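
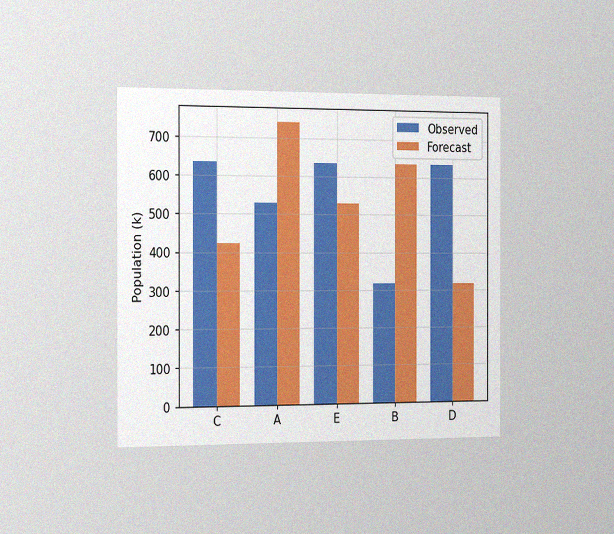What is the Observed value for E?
636k

The chart is viewed slightly from the left, with some photo noise. The Observed bar at E reaches 636k on the y-axis.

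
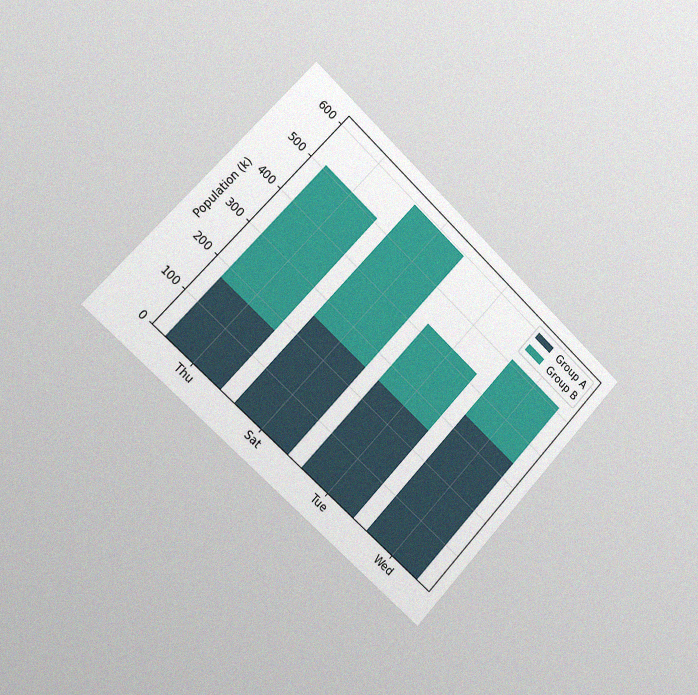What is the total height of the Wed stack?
The chart is tilted about 43° clockwise and viewed slightly from the left, with some photo noise. The Wed stack's top reaches 510k on the y-axis.

510k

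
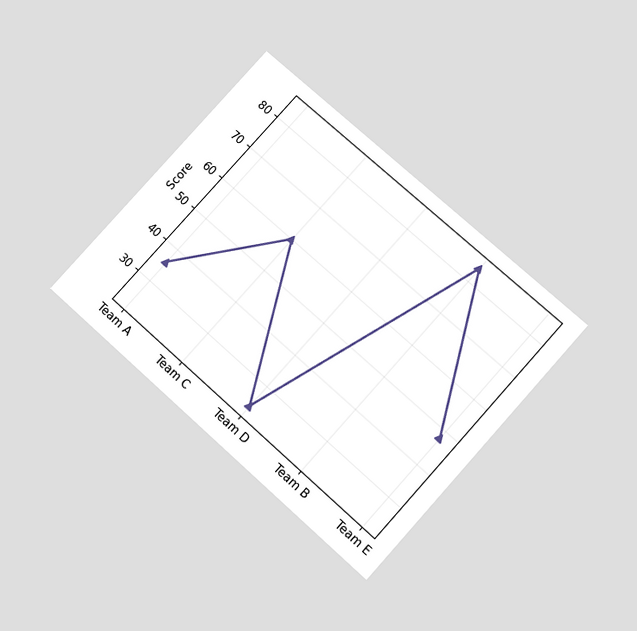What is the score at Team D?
The chart is tilted about 42° clockwise and viewed slightly from below. At Team D, the line is at 24.

24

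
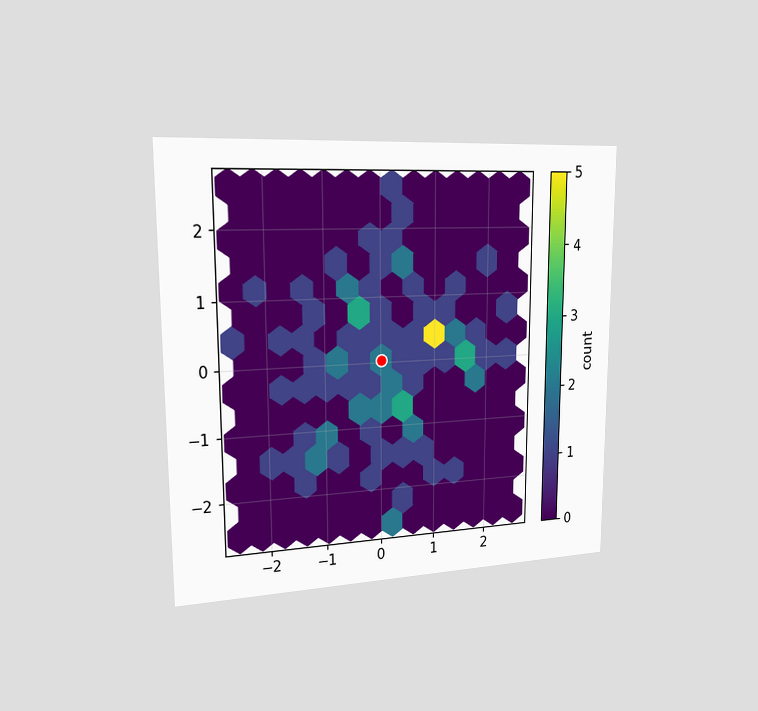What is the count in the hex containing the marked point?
The chart is viewed slightly from the left. The marked hex reads 2 on the colorbar.

2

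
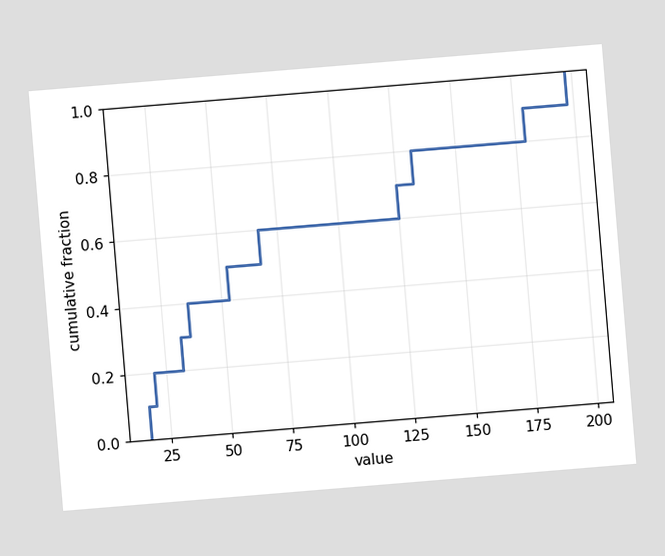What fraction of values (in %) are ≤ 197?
100%

The chart is tilted about 5° counter-clockwise. At x=197 the ECDF step is at 100%.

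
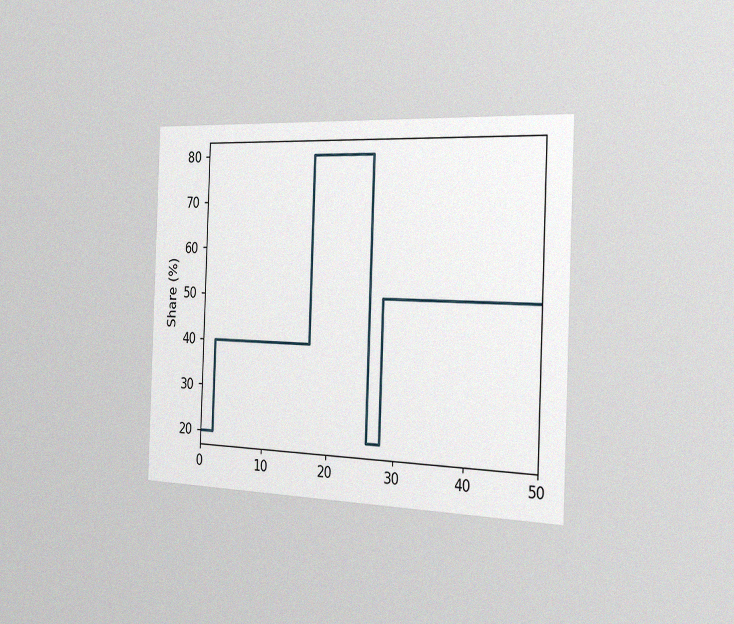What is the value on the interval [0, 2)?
The chart is tilted about 2° clockwise and viewed slightly from the right, with some photo noise. On [0, 2) the step sits at 20%.

20%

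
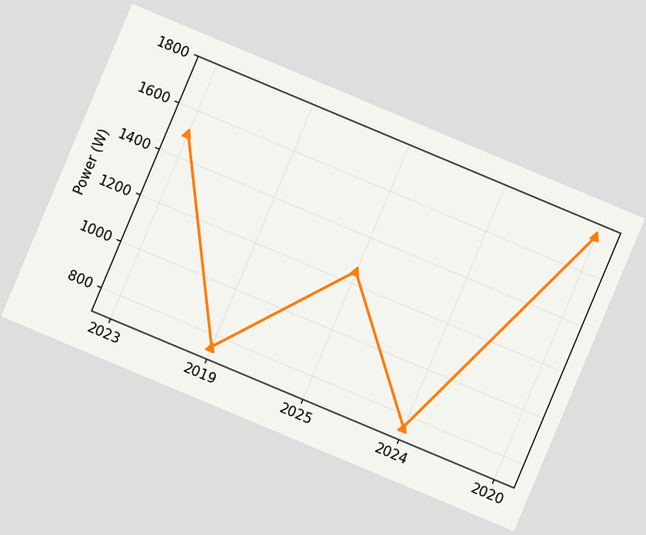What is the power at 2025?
1250W

The chart is tilted about 23° clockwise. At 2025, the line is at 1250W.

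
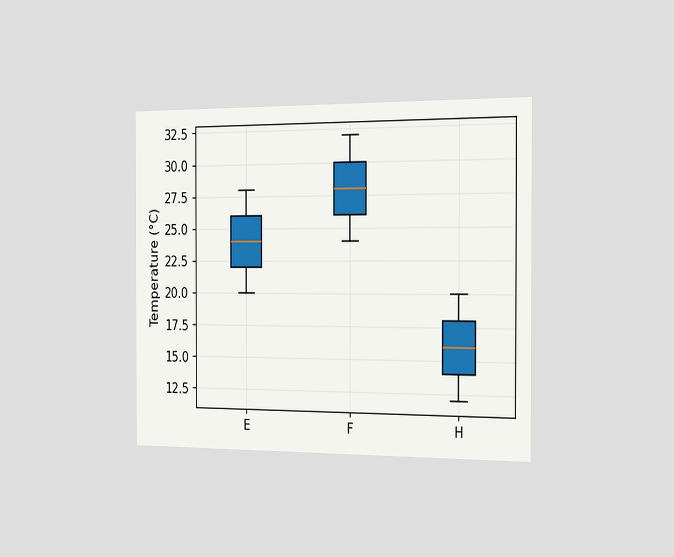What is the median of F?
28°C

The chart is viewed slightly from the right. The median line in the F box sits at 28°C.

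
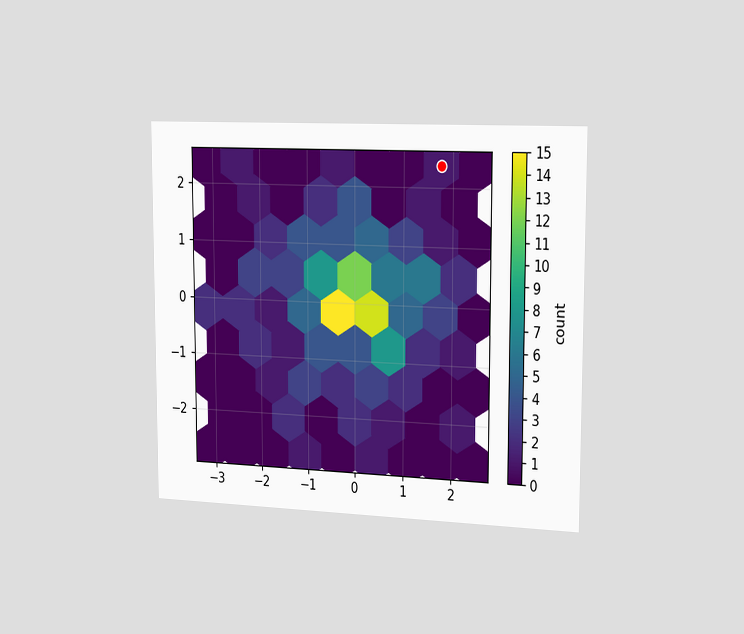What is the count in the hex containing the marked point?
1

The chart is viewed slightly from the right. The marked hex reads 1 on the colorbar.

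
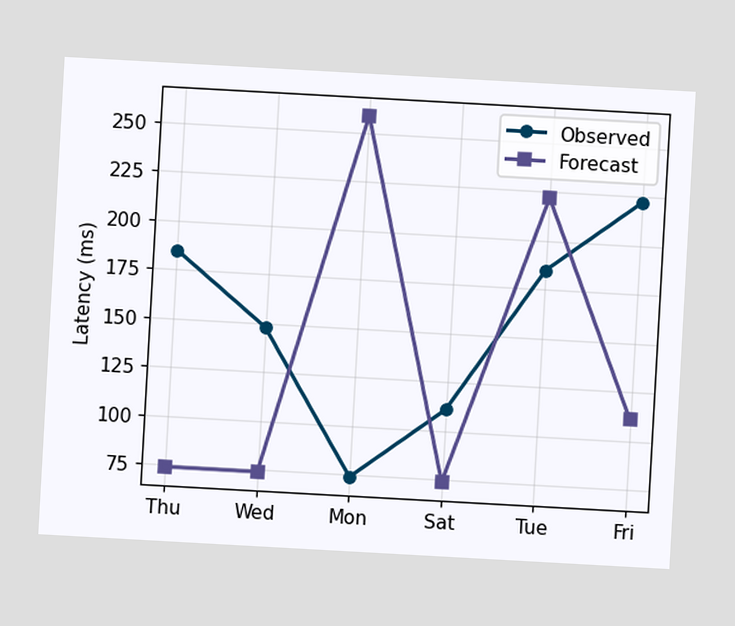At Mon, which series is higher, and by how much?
The chart is tilted about 3° clockwise. At Mon, Forecast sits above the other line by 185ms.

Forecast, by 185ms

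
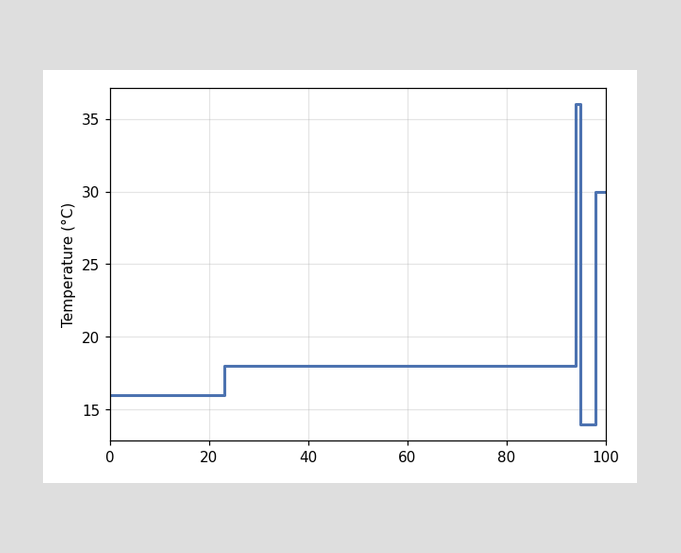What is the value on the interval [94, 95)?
On [94, 95) the step sits at 36°C.

36°C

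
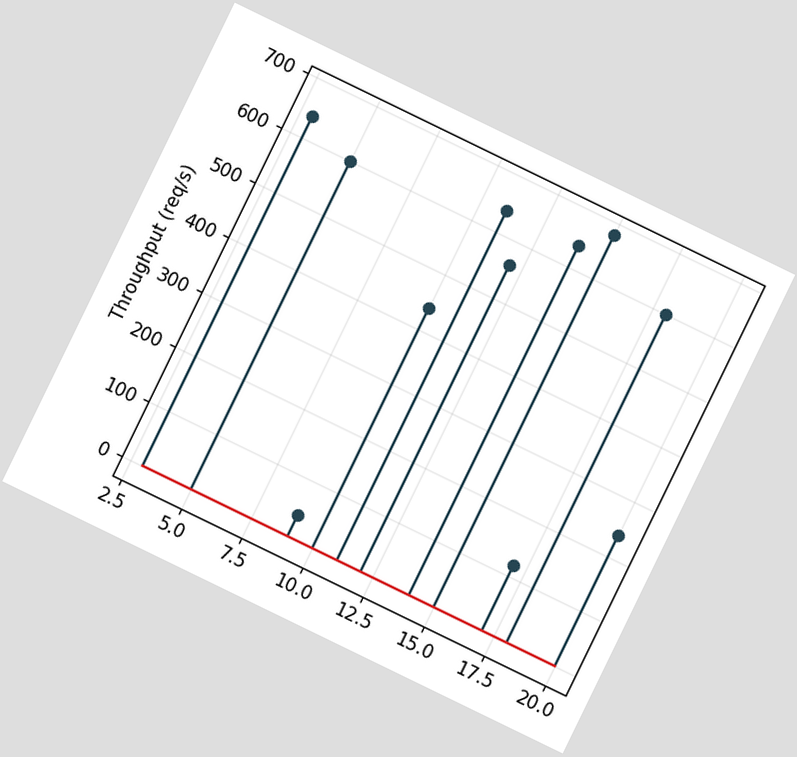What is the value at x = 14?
640req/s

The chart is tilted about 26° clockwise. The stem at x=14 reaches 640req/s.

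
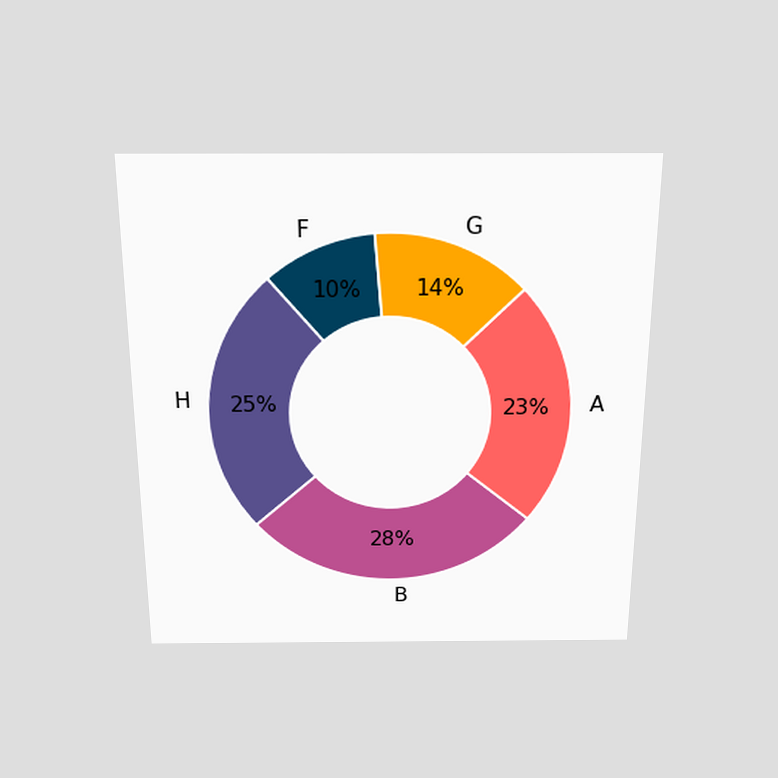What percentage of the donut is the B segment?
28%

The chart is viewed slightly from above. The B segment takes up 28% of the ring.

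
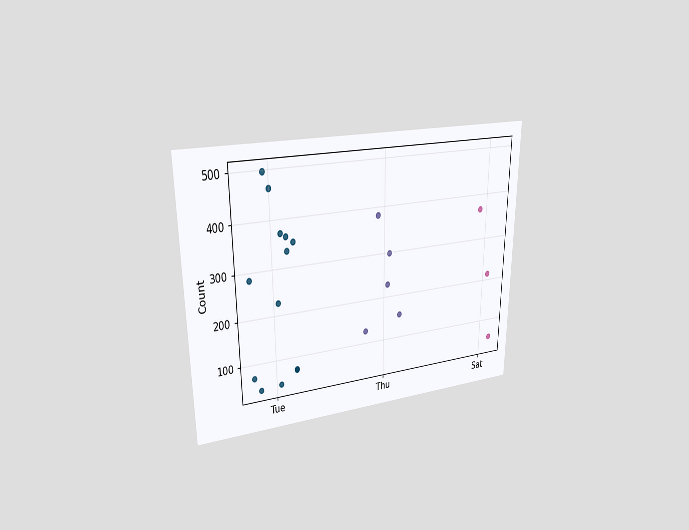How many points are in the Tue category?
13

The chart is viewed at a slight angle. Counting the markers in the Tue column gives 13.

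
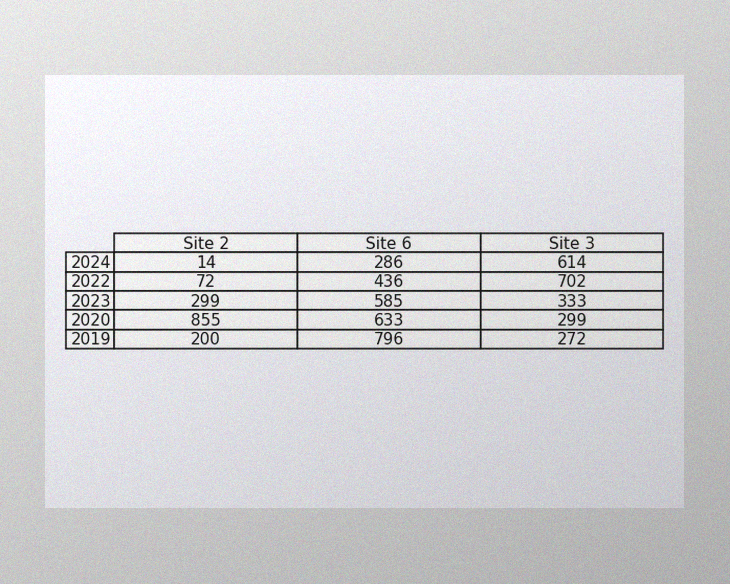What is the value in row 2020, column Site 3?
299

The image has some photo noise and uneven lighting. The (2020, Site 3) cell reads 299.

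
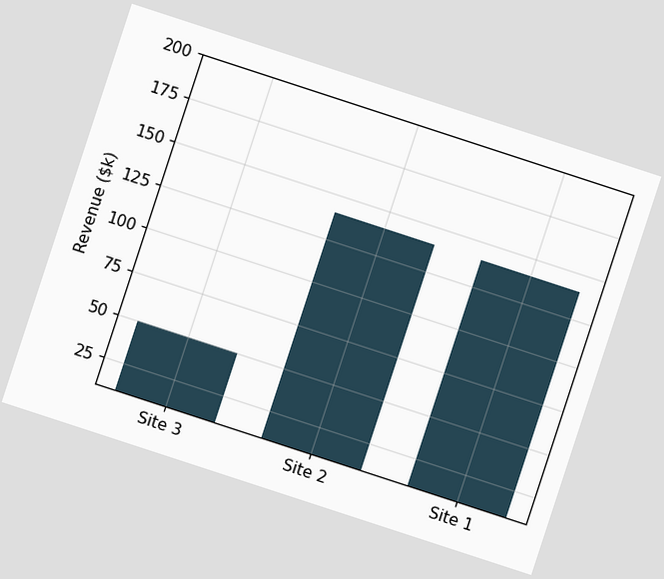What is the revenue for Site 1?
$140k

The chart is tilted about 18° clockwise. Reading along the chart's y-axis, the Site 1 bar reaches $140k.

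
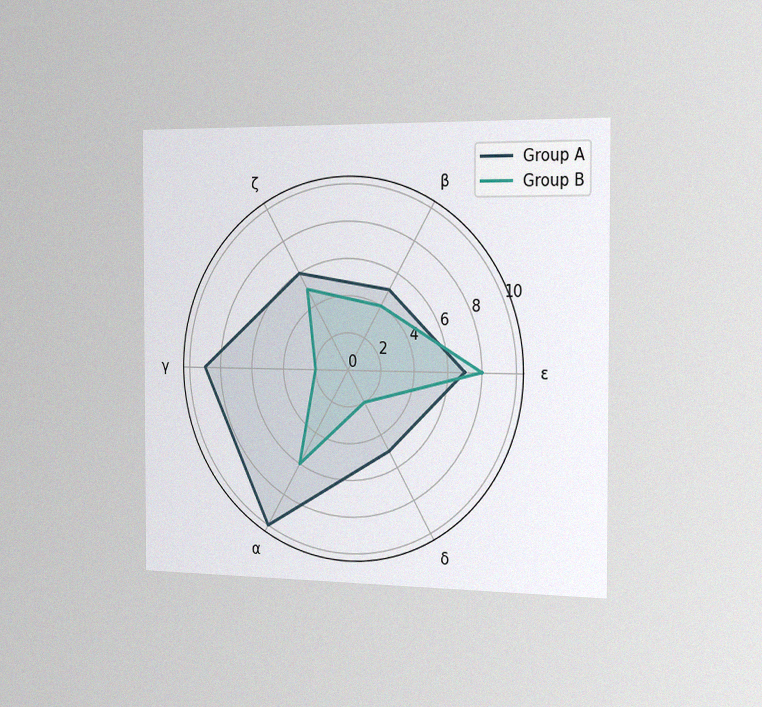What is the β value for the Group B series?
4

The chart is viewed slightly from the right, with some photo noise. On the β axis, Group B reaches 4.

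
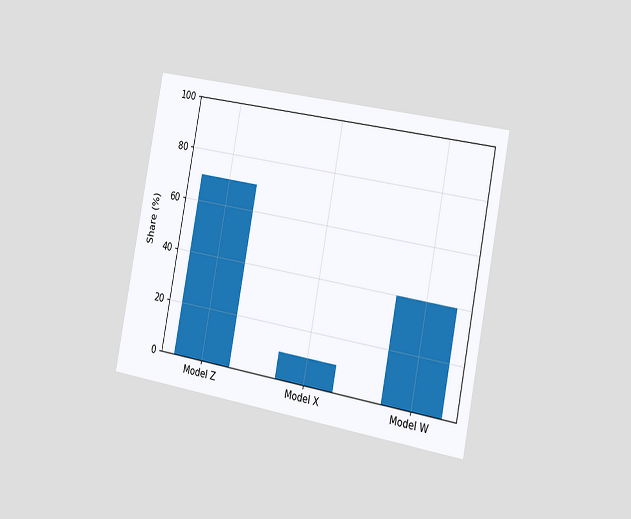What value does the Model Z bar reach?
The chart is tilted about 11° clockwise and viewed slightly from the right. Reading along the chart's y-axis, the Model Z bar reaches 70%.

70%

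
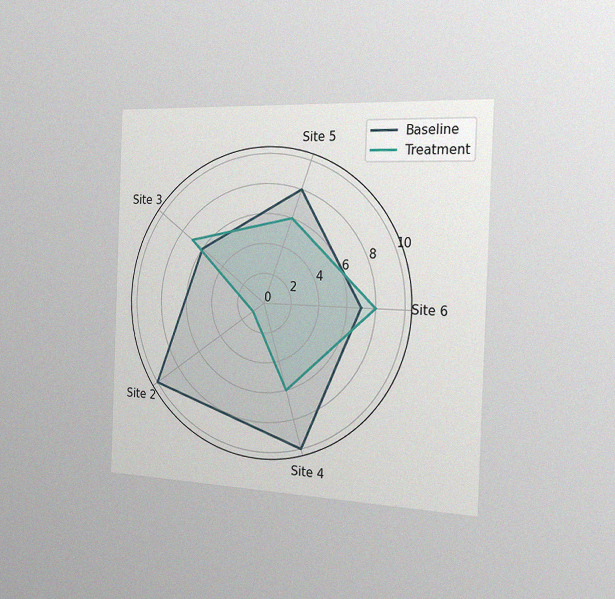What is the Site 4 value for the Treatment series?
The chart is tilted about 2° clockwise and viewed slightly from the right, with some photo noise. On the Site 4 axis, Treatment reaches 6.

6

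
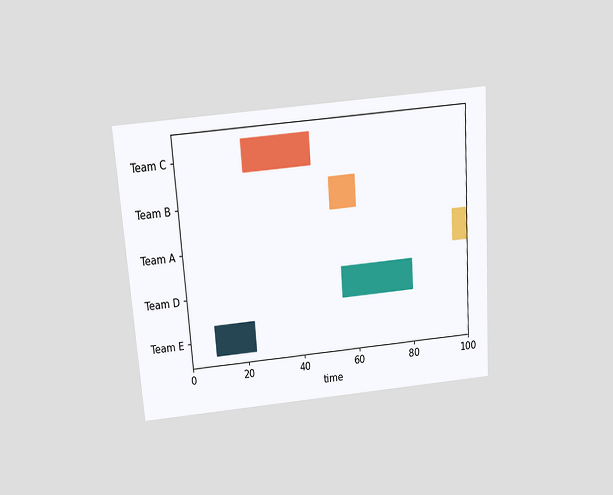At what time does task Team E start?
9

The chart is tilted about 4° counter-clockwise and viewed slightly from above. The Team E bar begins at t=9.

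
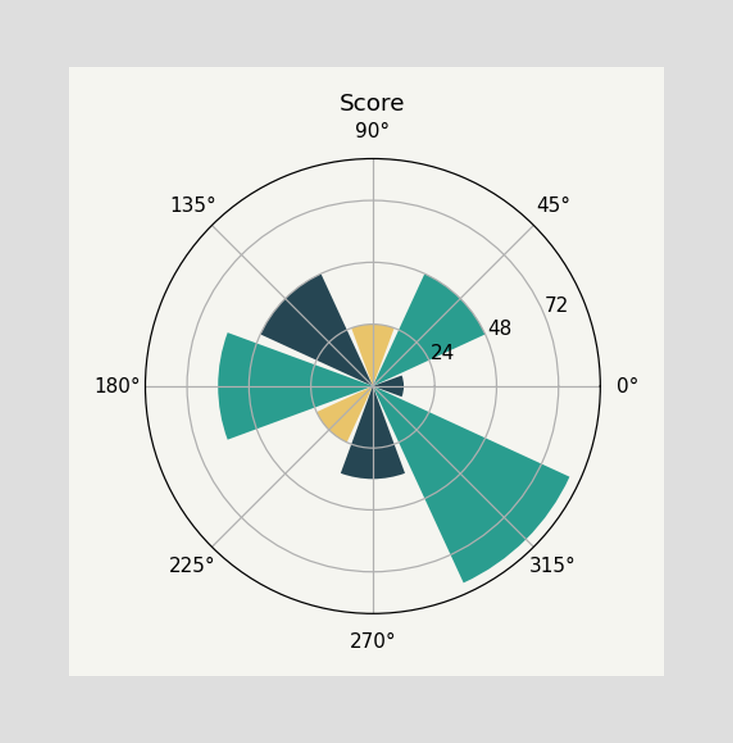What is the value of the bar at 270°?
36

The bar at 270° reaches 36 on the radial axis.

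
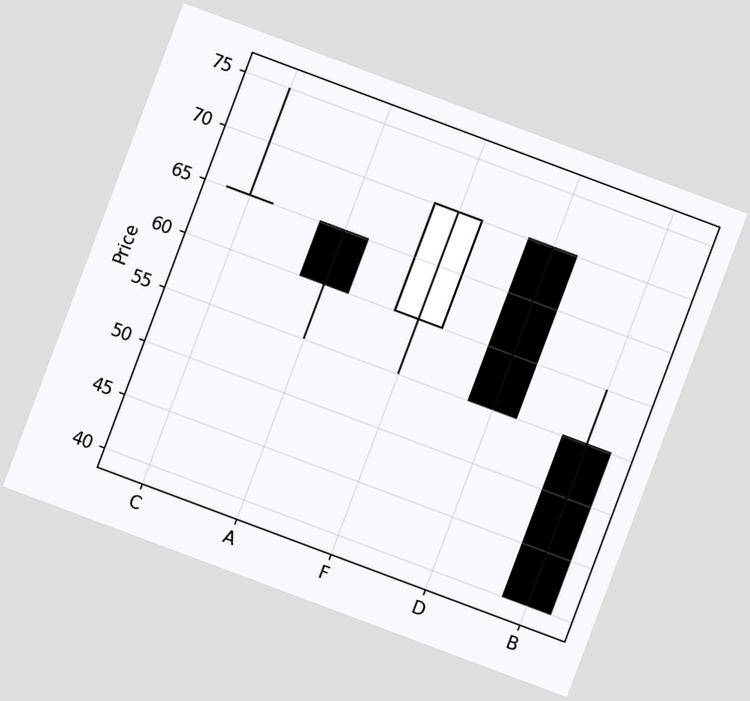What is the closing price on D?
The chart is tilted about 21° clockwise. The D candle closes at 55.

55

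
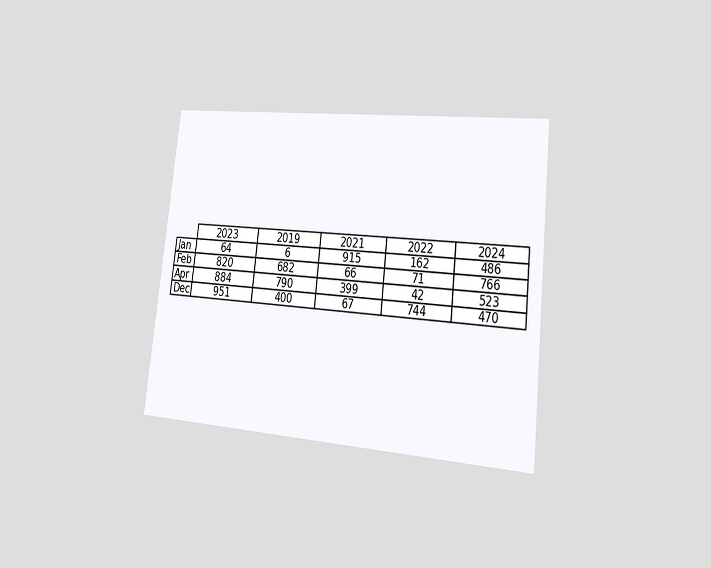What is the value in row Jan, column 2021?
915

The chart is tilted about 6° clockwise and viewed slightly from the right. The (Jan, 2021) cell reads 915.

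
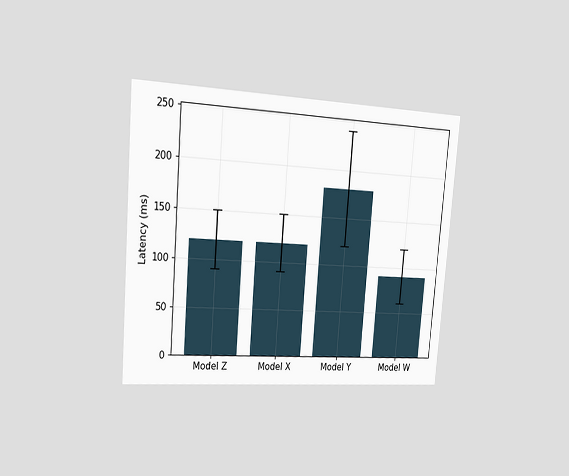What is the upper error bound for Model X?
The chart is tilted about 5° clockwise and viewed slightly from the left. The Model X bar's upper whisker reaches 150ms.

150ms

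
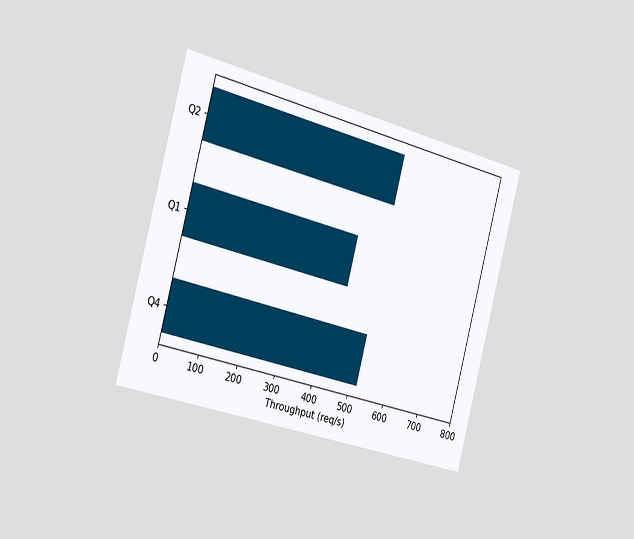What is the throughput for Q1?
440req/s

The chart is tilted about 15° clockwise and viewed slightly from the left. Reading along the chart's x-axis, the Q1 bar reaches 440req/s.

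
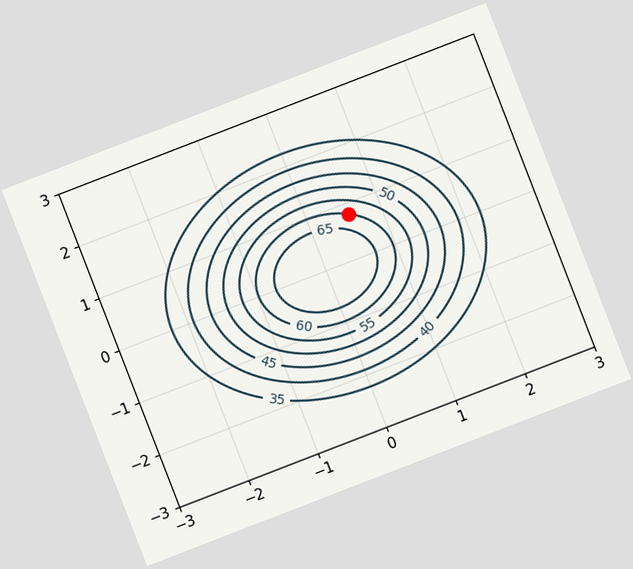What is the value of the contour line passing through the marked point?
60

The chart is tilted about 21° counter-clockwise. The marked point sits on the contour labelled 60.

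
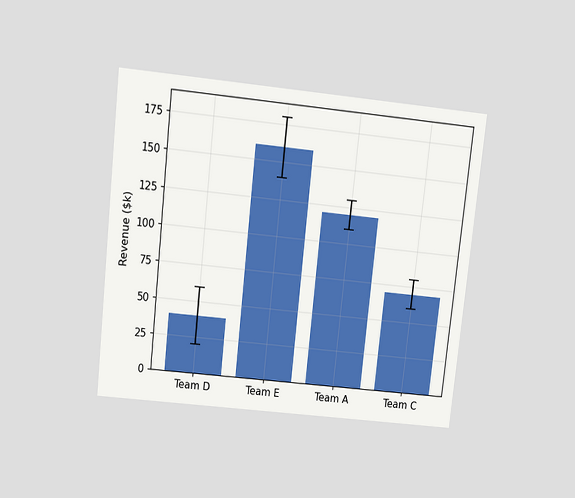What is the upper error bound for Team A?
$130k

The chart is tilted about 6° clockwise and viewed slightly from above. The Team A bar's upper whisker reaches $130k.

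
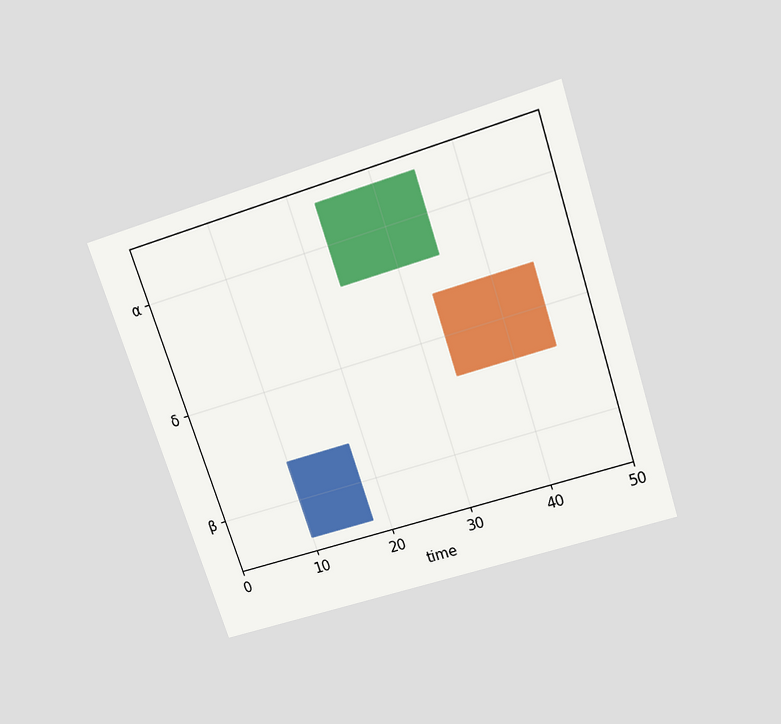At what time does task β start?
10

The chart is tilted about 18° counter-clockwise and viewed slightly from above. The β bar begins at t=10.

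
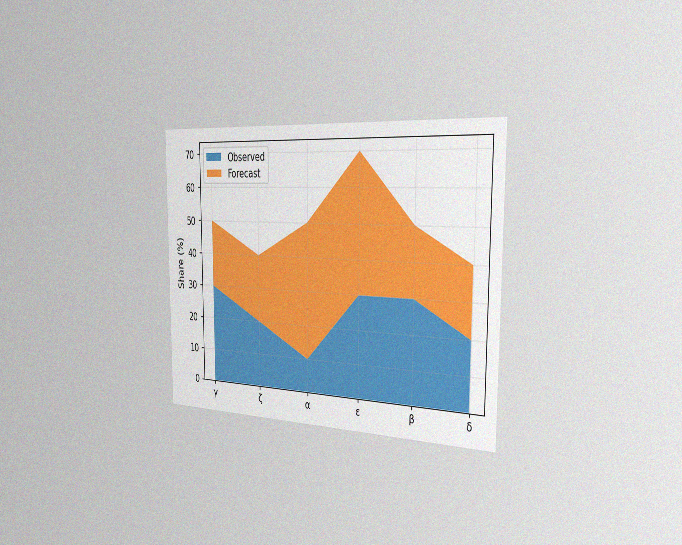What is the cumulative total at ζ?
The chart is viewed slightly from the right, with some photo noise. The stacked total at ζ reaches 40%.

40%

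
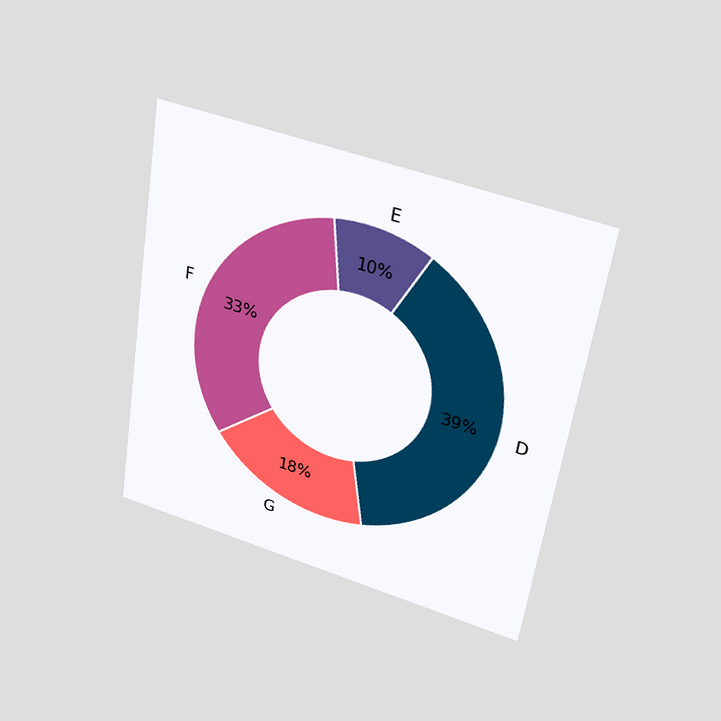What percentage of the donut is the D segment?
The chart is tilted about 9° clockwise and viewed slightly from above. The D segment takes up 39% of the ring.

39%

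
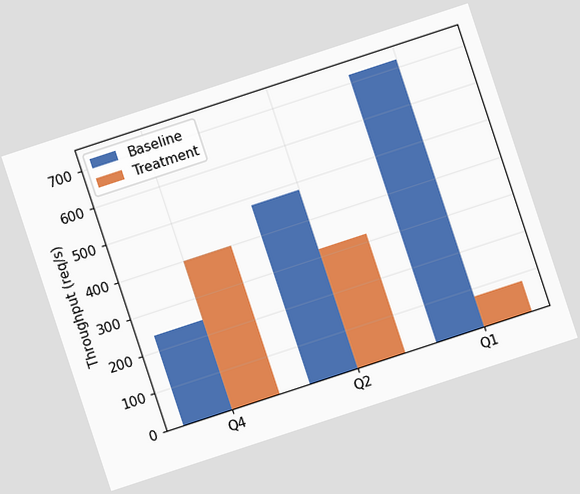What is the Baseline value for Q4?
240req/s

The chart is tilted about 18° counter-clockwise. The Baseline bar at Q4 reaches 240req/s on the y-axis.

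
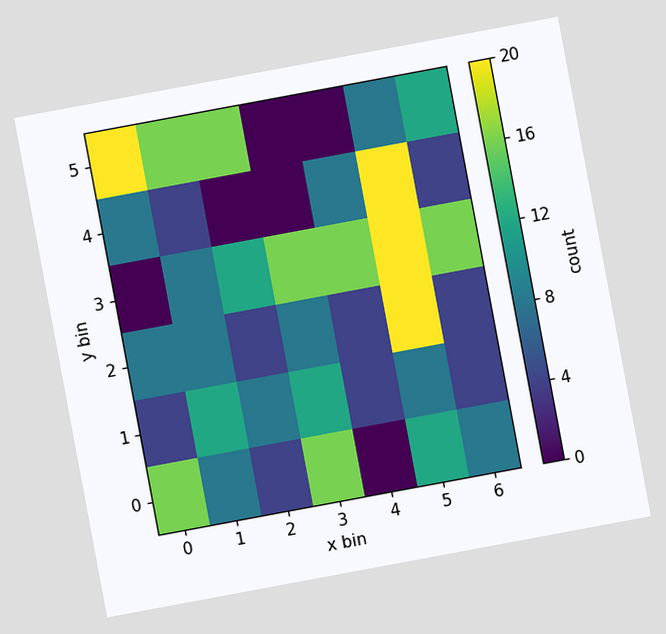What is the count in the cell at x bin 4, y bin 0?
0

The chart is tilted about 11° counter-clockwise. Matching the cell (4, 0) against the colorbar gives 0.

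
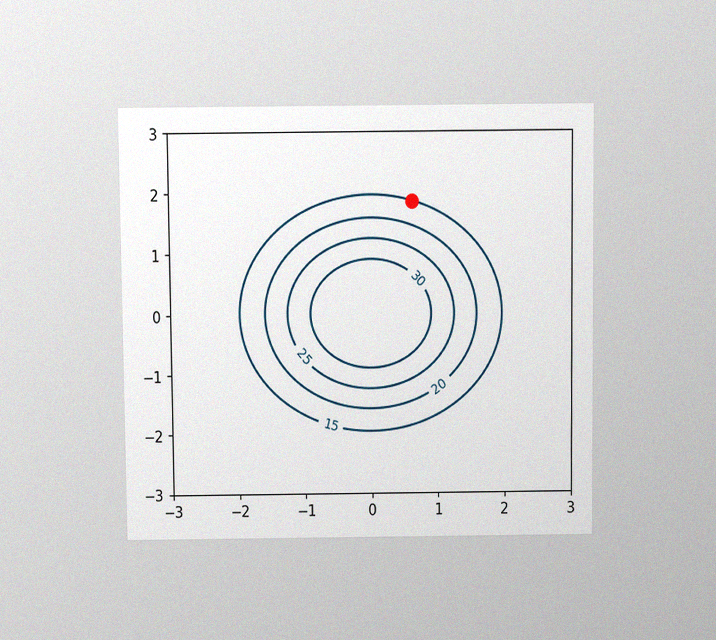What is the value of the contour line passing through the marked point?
The chart is viewed slightly from above, with some photo noise. The marked point sits on the contour labelled 15.

15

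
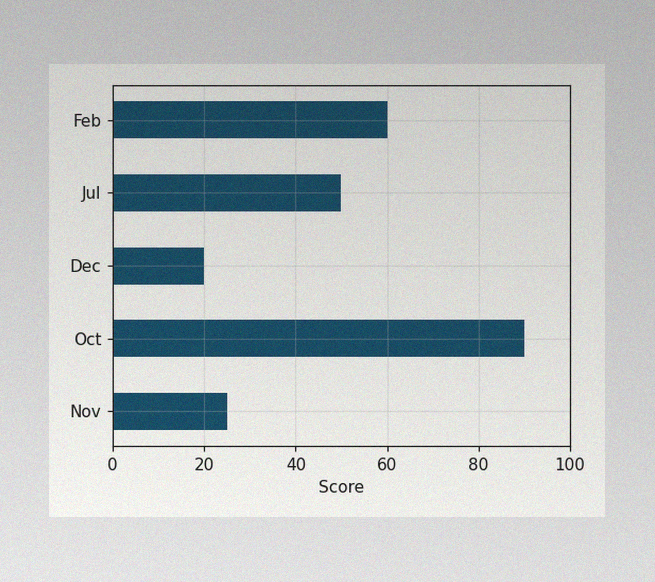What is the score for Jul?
50

The image has some photo noise and uneven lighting. Reading along the chart's x-axis, the Jul bar reaches 50.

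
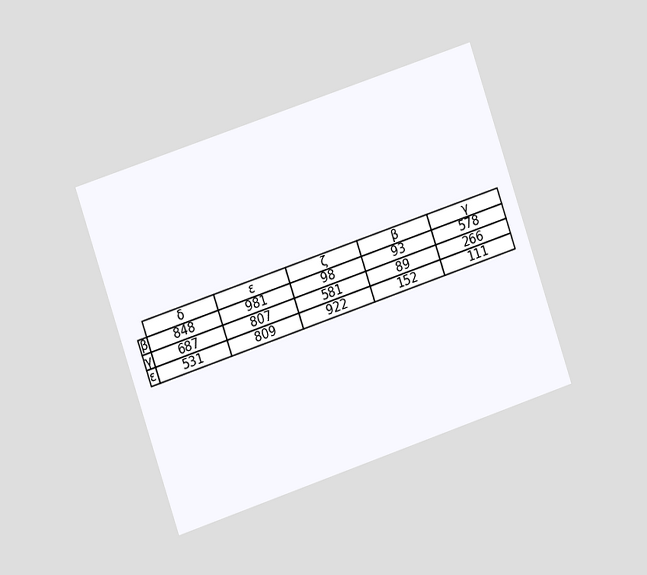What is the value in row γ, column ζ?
The chart is tilted about 19° counter-clockwise and viewed slightly from the left. The (γ, ζ) cell reads 581.

581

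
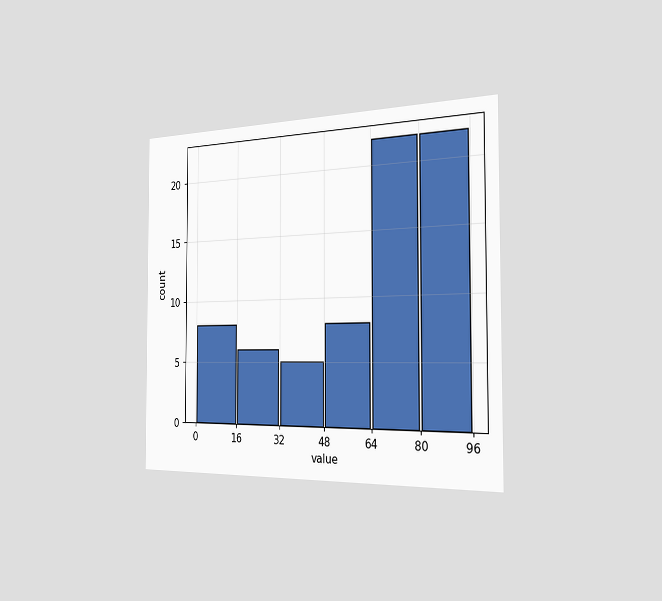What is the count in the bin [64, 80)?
22

The chart is viewed slightly from the right. The [64, 80) bin has height 22.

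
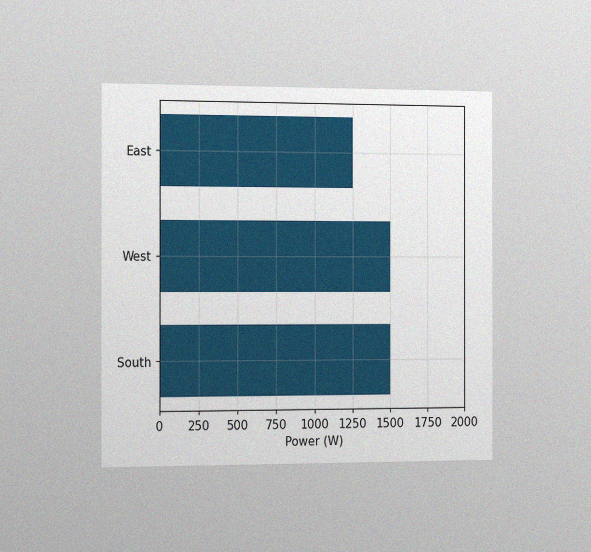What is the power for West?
The chart is viewed slightly from the left, with some photo noise. Reading along the chart's x-axis, the West bar reaches 1500W.

1500W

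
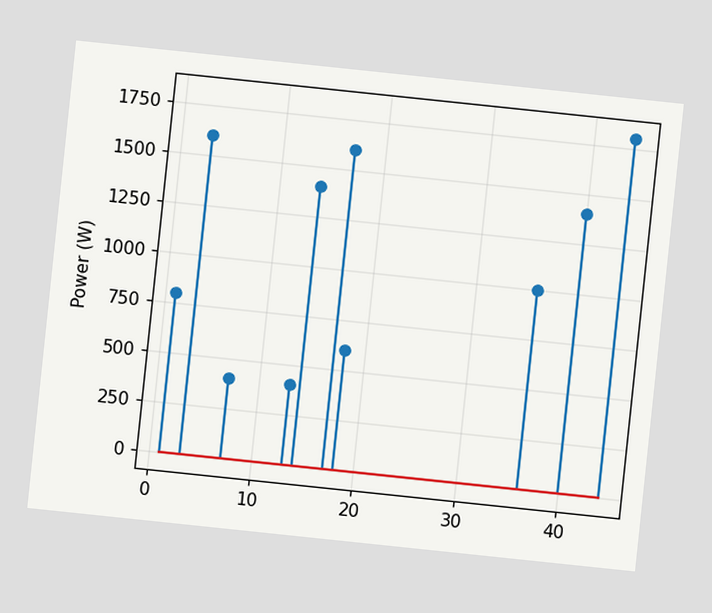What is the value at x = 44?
The chart is tilted about 6° clockwise. The stem at x=44 reaches 1800W.

1800W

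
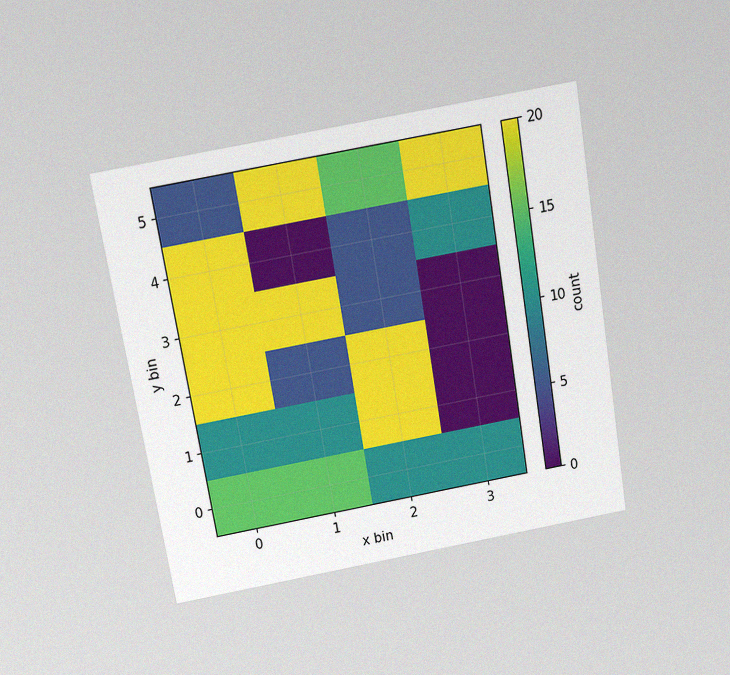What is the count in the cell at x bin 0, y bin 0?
The chart is tilted about 9° counter-clockwise and viewed slightly from above, with some photo noise. Matching the cell (0, 0) against the colorbar gives 15.

15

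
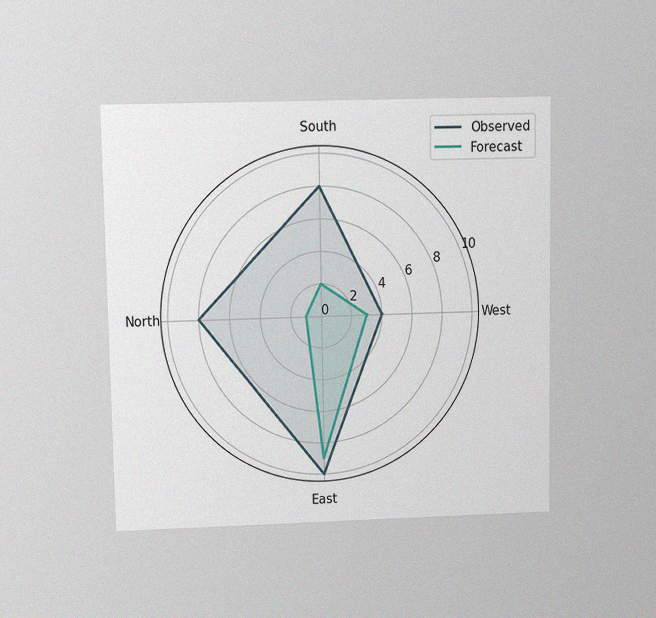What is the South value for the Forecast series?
2

The chart is viewed slightly from above, with some photo noise. On the South axis, Forecast reaches 2.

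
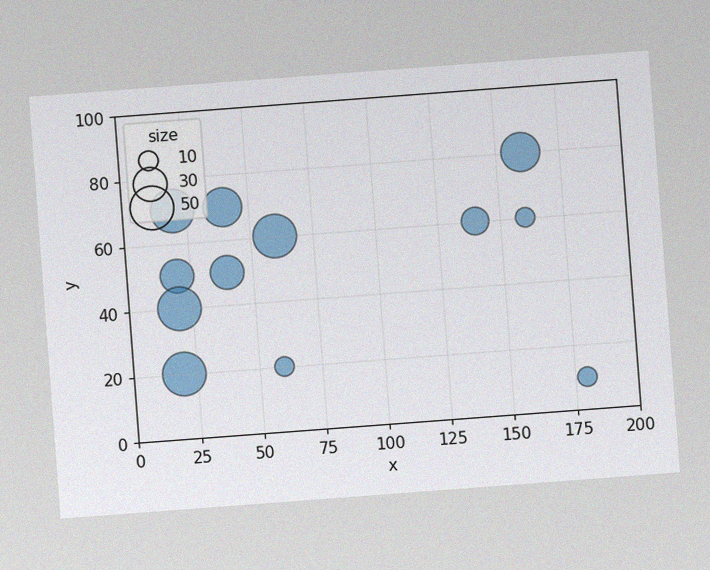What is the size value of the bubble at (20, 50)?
The chart is tilted about 4° counter-clockwise, with some photo noise. Matching the bubble at (20, 50) against the size legend gives 30.

30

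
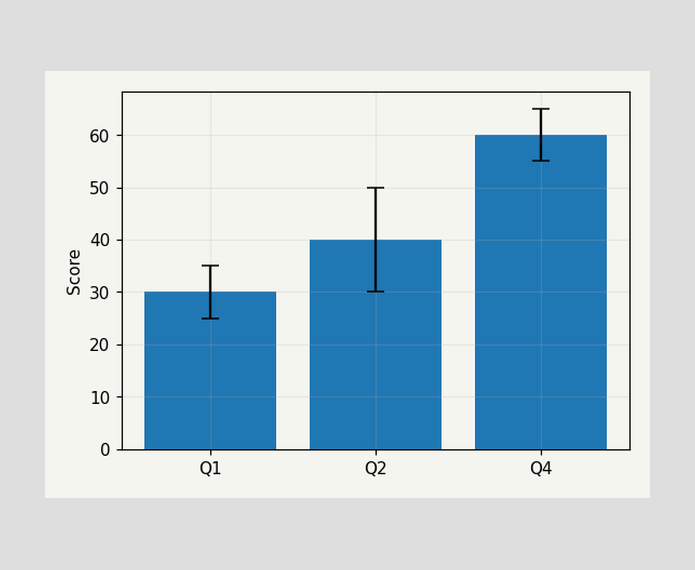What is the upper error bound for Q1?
The Q1 bar's upper whisker reaches 35.

35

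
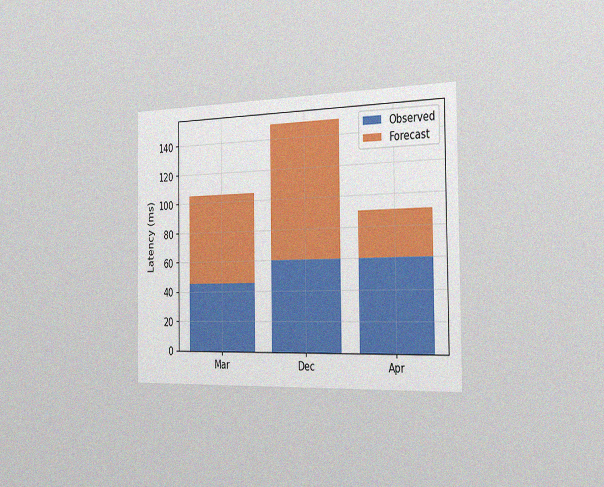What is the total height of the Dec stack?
150ms

The chart is viewed slightly from the right, with some photo noise. The Dec stack's top reaches 150ms on the y-axis.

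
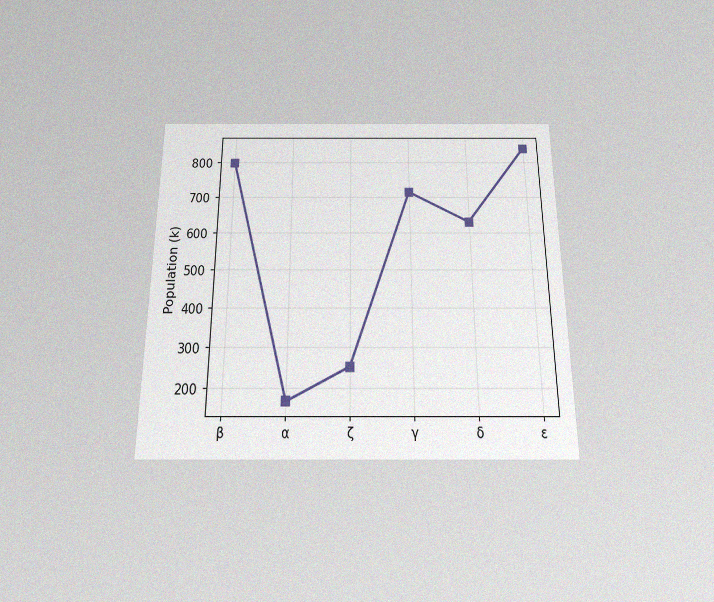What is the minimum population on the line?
168k

The chart is viewed slightly from below, with some photo noise. The lowest point is at α, and reading across to the y-axis gives 168k.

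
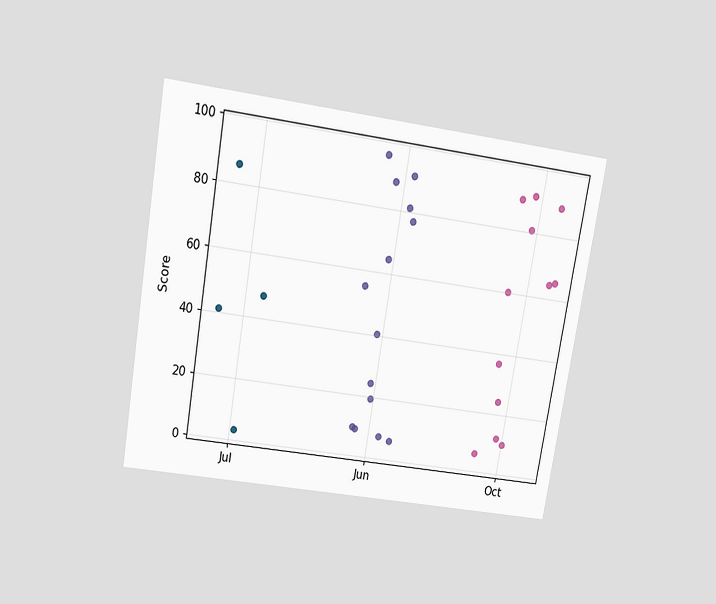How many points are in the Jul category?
The chart is tilted about 10° clockwise and viewed slightly from above. Counting the markers in the Jul column gives 4.

4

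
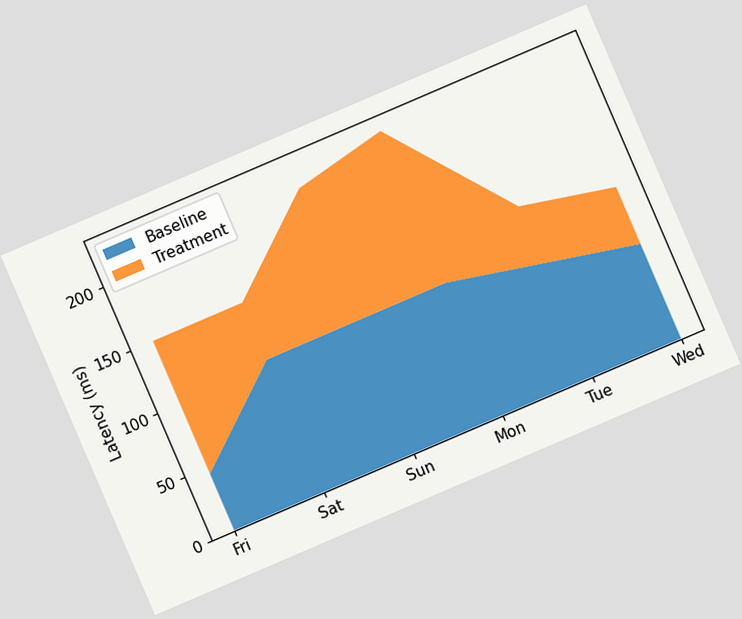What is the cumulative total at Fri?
The chart is tilted about 23° counter-clockwise. The stacked total at Fri reaches 150ms.

150ms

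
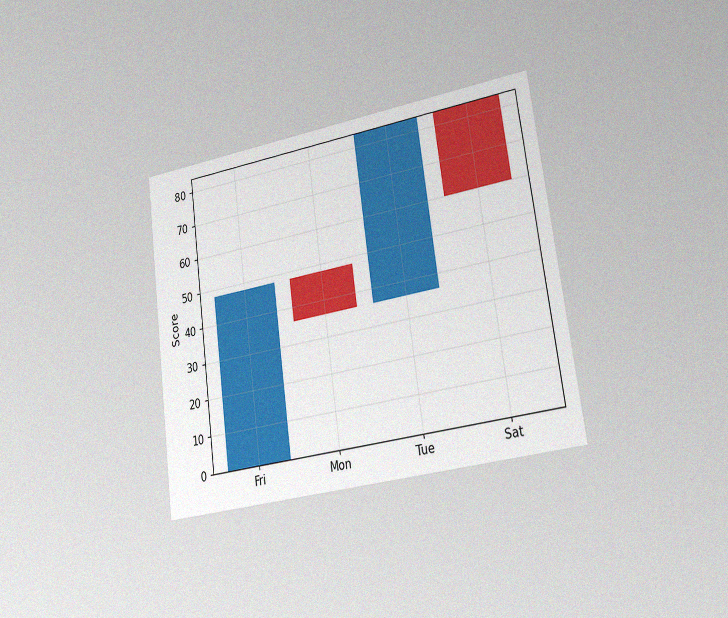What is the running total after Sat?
The chart is tilted about 8° counter-clockwise and viewed slightly from the right, with some photo noise. After Sat the running total reaches 60.

60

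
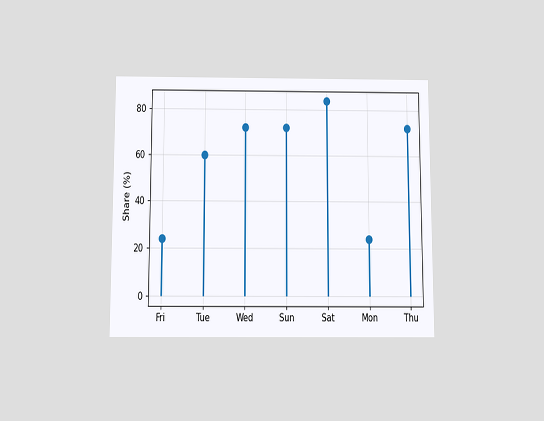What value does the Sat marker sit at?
The chart is viewed slightly from below. The Sat marker sits at 84%.

84%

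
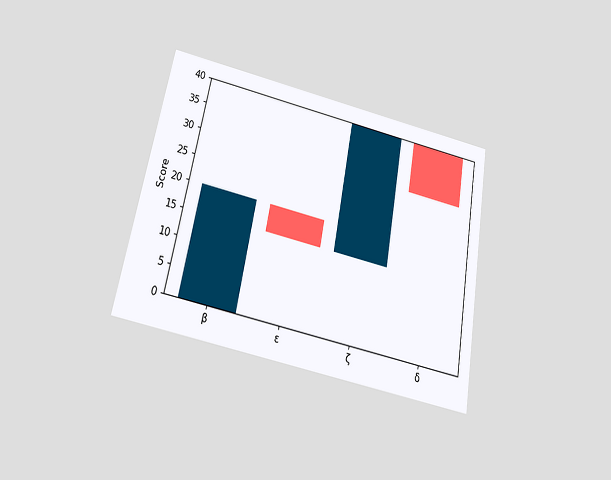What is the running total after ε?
15

The chart is tilted about 11° clockwise and viewed slightly from below. After ε the running total reaches 15.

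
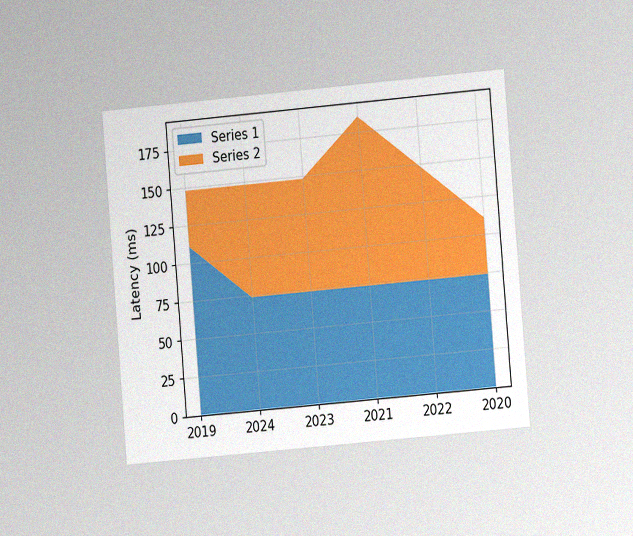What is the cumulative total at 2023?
148ms

The chart is tilted about 5° counter-clockwise and viewed at a slight angle, with some photo noise. The stacked total at 2023 reaches 148ms.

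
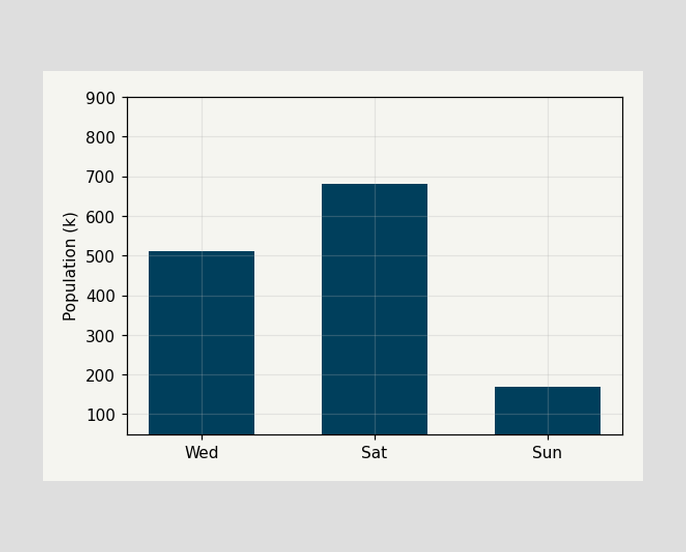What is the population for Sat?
Reading along the chart's y-axis, the Sat bar reaches 680k.

680k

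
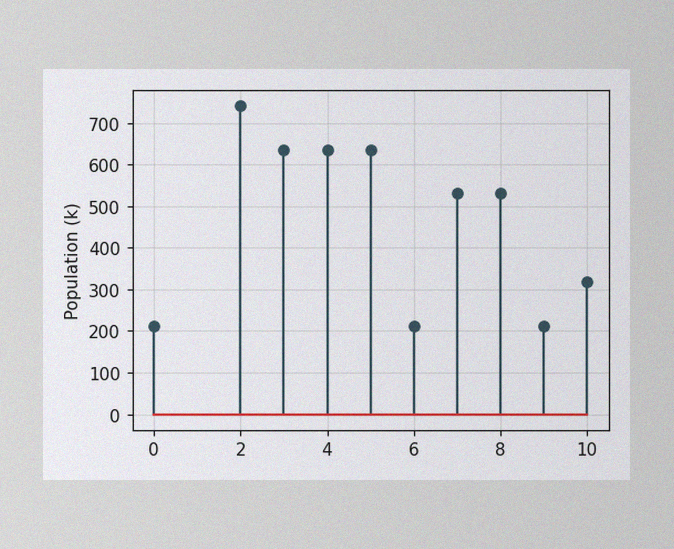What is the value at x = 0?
212k

The image has some photo noise and uneven lighting. The stem at x=0 reaches 212k.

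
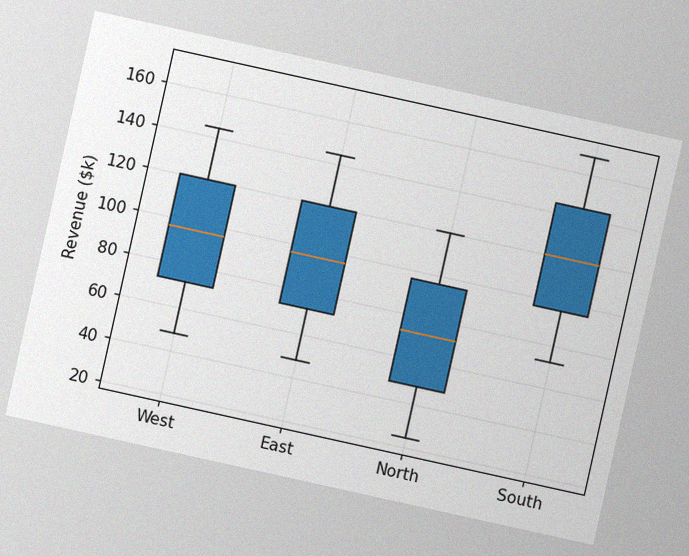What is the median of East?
The chart is tilted about 12° clockwise, with some photo noise. The median line in the East box sits at $96k.

$96k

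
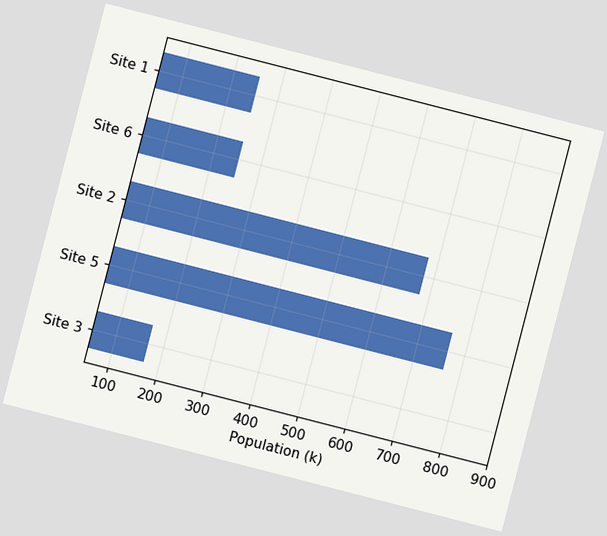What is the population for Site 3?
The chart is tilted about 14° clockwise. Reading along the chart's x-axis, the Site 3 bar reaches 170k.

170k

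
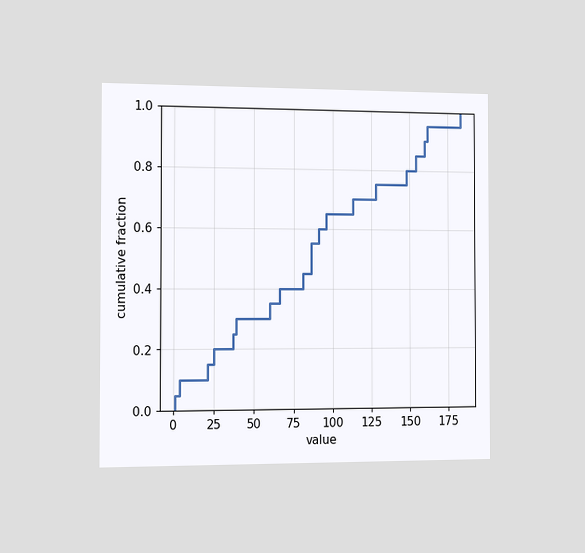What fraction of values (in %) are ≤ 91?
60%

The chart is viewed slightly from the left. At x=91 the ECDF step is at 60%.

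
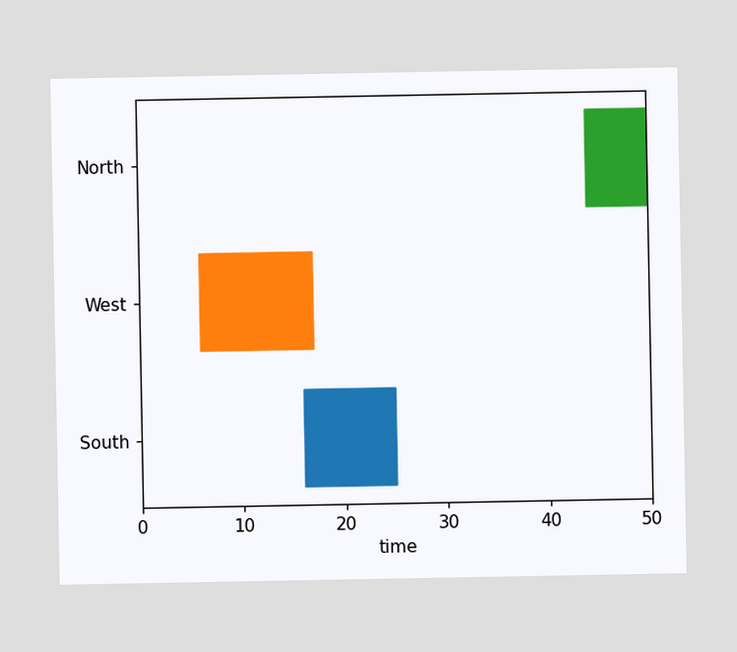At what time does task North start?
44

The North bar begins at t=44.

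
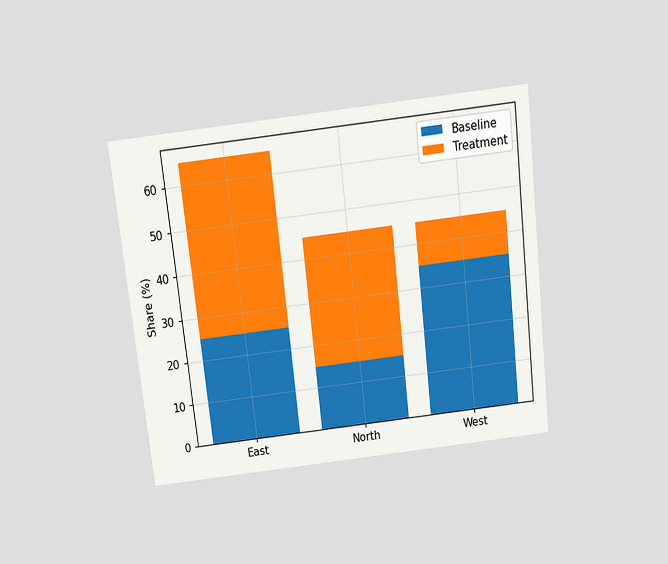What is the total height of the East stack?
The chart is tilted about 6° counter-clockwise and viewed slightly from above. The East stack's top reaches 65% on the y-axis.

65%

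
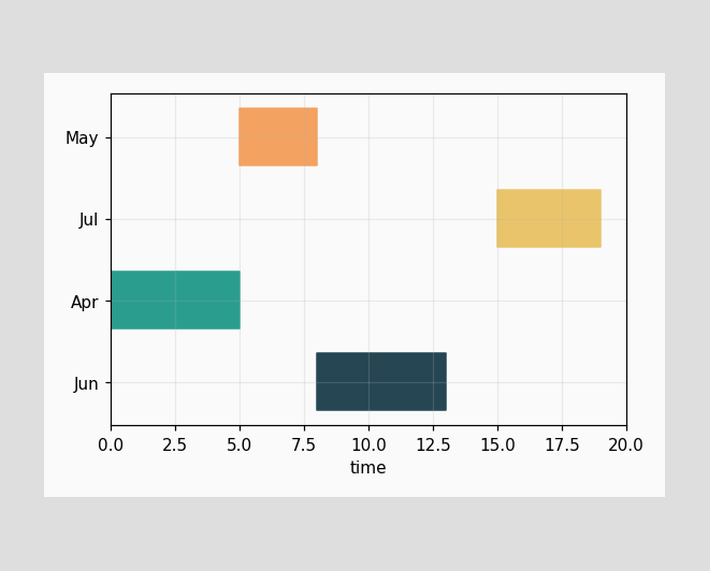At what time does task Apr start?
The Apr bar begins at t=0.

0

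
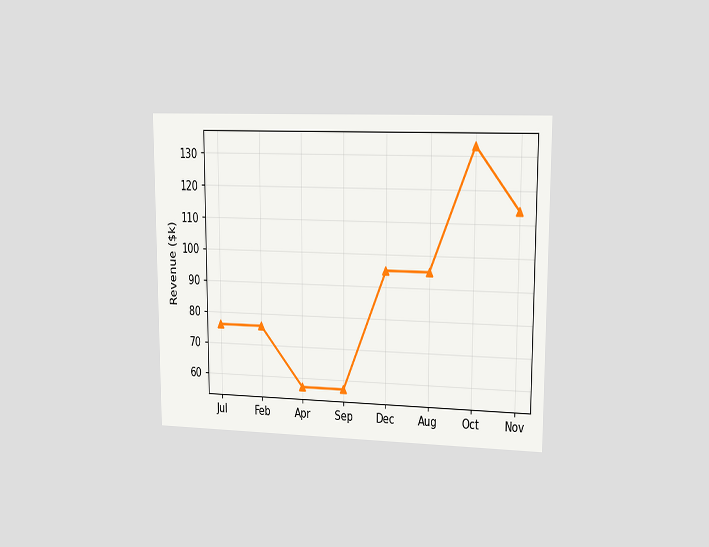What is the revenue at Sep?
$57k

The chart is viewed slightly from the right. At Sep, the line is at $57k.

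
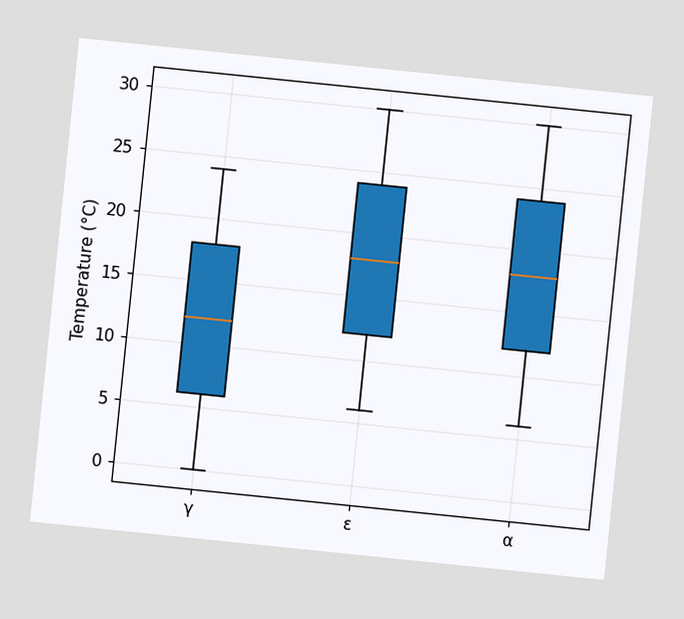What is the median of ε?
18°C

The chart is tilted about 6° clockwise. The median line in the ε box sits at 18°C.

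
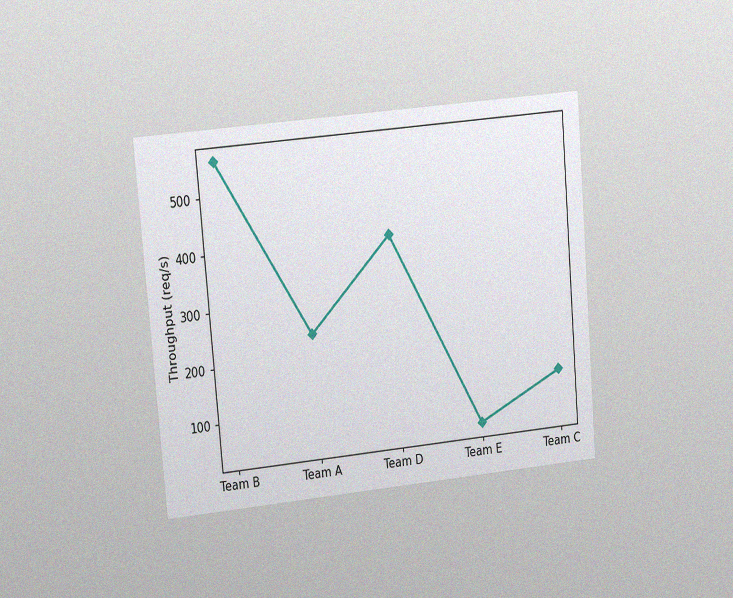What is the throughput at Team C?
The chart is tilted about 5° counter-clockwise and viewed at a slight angle, with some photo noise. At Team C, the line is at 120req/s.

120req/s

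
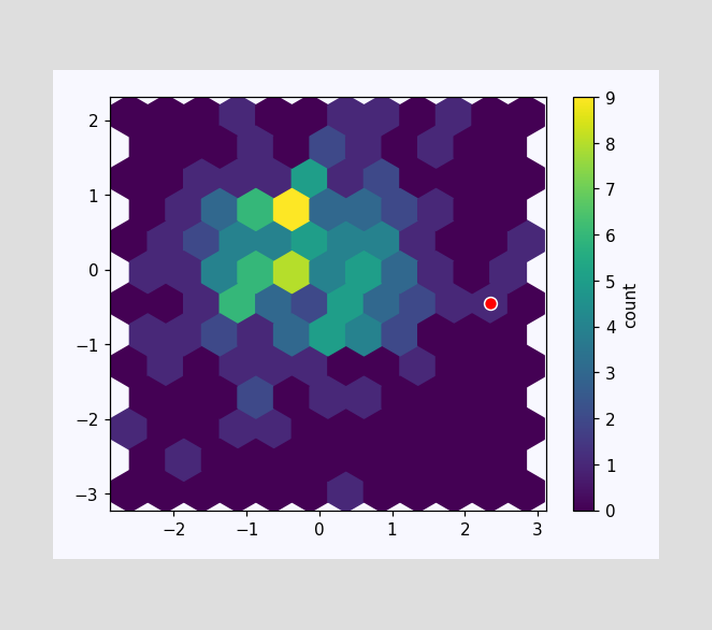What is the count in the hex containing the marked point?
1

The marked hex reads 1 on the colorbar.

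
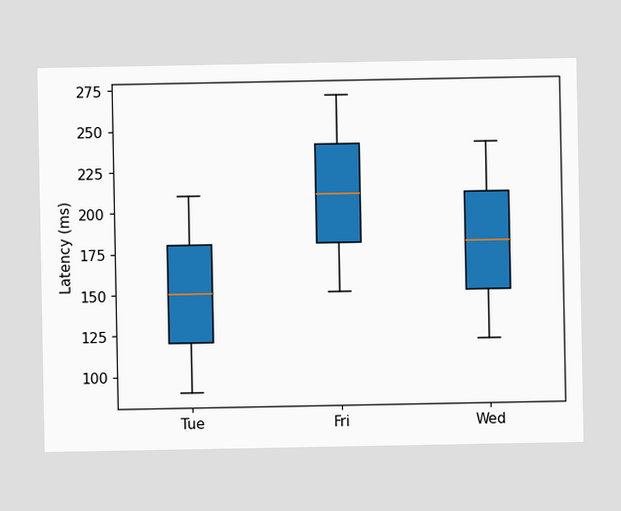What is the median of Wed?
The median line in the Wed box sits at 180ms.

180ms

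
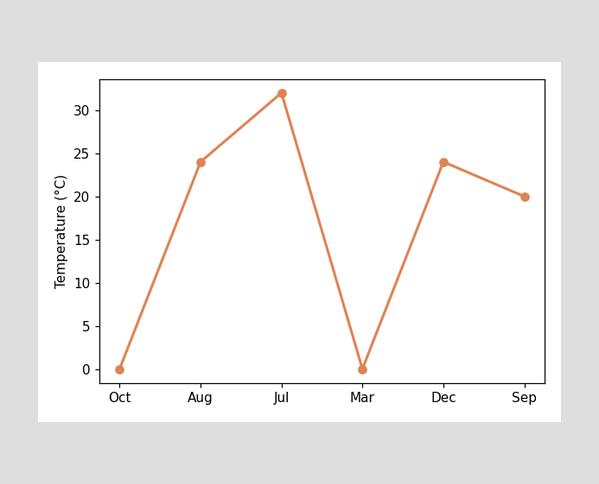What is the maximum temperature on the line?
The highest point is at Jul, and reading across to the y-axis gives 32°C.

32°C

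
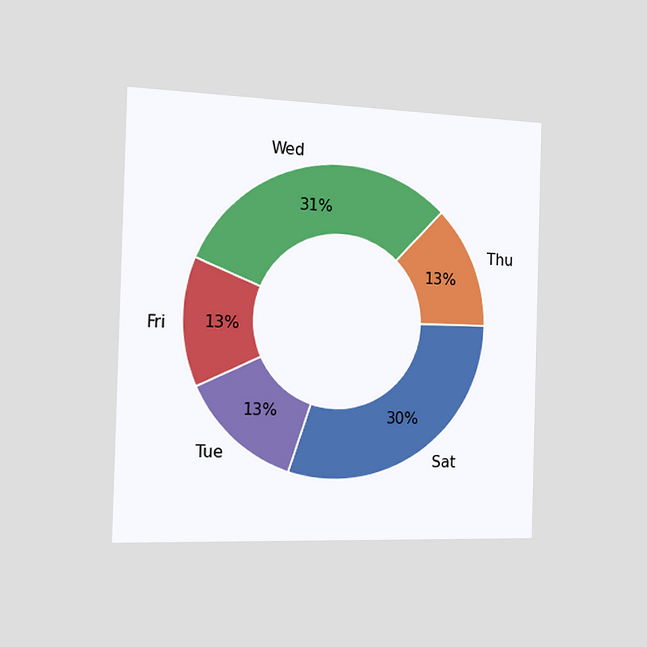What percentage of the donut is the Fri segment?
The chart is viewed slightly from the left. The Fri segment takes up 13% of the ring.

13%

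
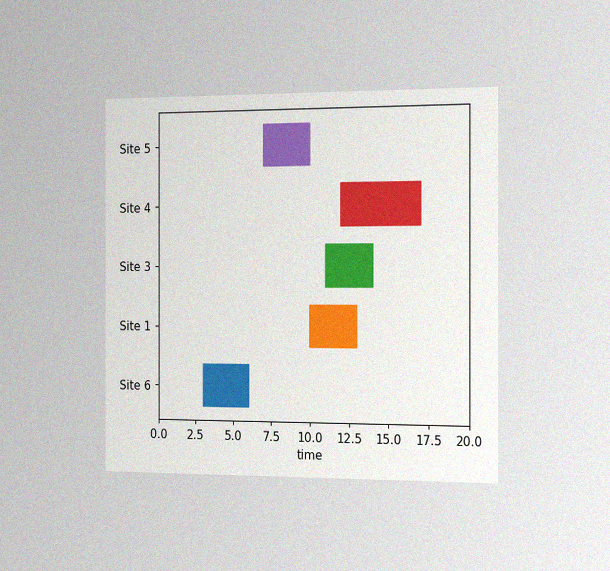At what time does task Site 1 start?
10

The chart is viewed slightly from the right, with some photo noise. The Site 1 bar begins at t=10.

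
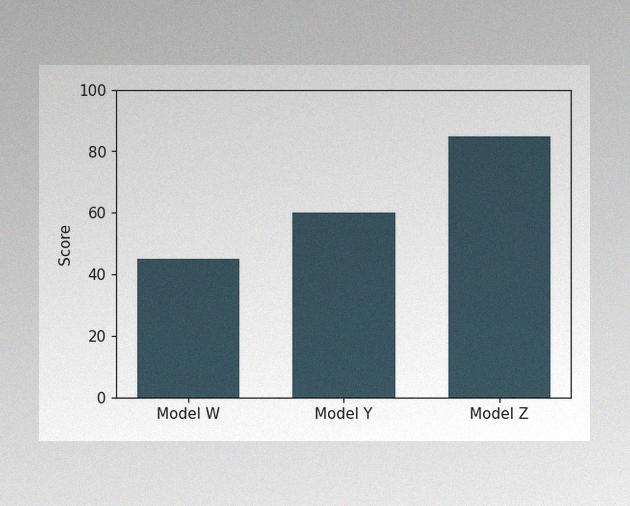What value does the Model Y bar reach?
The image has some photo noise and uneven lighting. Reading along the chart's y-axis, the Model Y bar reaches 60.

60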